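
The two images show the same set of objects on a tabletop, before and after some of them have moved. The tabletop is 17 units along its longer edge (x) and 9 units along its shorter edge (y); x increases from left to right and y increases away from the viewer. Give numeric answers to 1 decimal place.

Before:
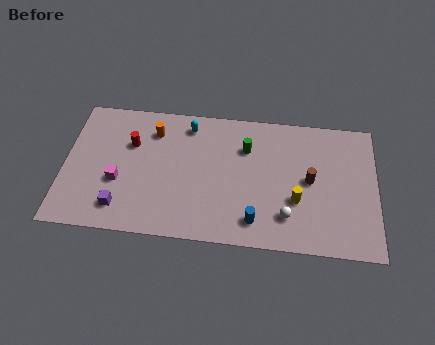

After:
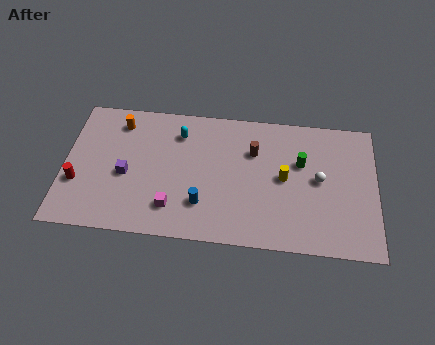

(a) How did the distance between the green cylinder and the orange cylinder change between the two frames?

+5.0

Before: roughly 5.1 units apart; after: 10.1. That's 5.0 units further apart.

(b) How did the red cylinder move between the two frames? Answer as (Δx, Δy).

(-2.8, -2.9)

From the two frames, the red cylinder sits at roughly (3.6, 6.0) before and (0.8, 3.1) after.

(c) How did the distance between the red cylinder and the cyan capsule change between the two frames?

+3.2

The distance was about 3.5 in the first image and 6.7 in the second, so they moved 3.2 units further apart.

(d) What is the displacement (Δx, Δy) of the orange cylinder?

(-1.9, 0.4)

The orange cylinder started near (4.8, 7.0) and ended near (2.9, 7.4).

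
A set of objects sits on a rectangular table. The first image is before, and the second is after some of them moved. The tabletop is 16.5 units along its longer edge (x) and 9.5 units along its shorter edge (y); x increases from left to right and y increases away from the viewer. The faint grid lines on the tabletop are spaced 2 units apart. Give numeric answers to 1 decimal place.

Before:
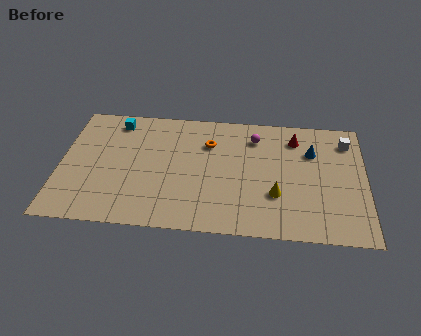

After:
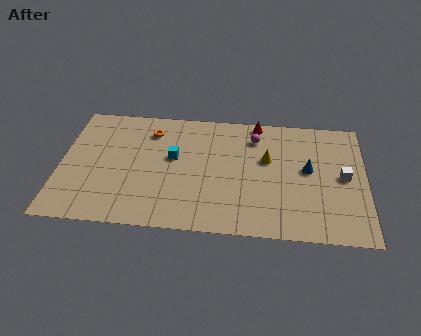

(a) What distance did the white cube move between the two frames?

2.8

From (15.5, 7.6) to (15.3, 4.8), the white cube covered √(0.2² + 2.8²) ≈ 2.8 units.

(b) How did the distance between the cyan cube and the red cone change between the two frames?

-4.3

Before: roughly 9.8 units apart; after: 5.5. That's 4.3 units closer together.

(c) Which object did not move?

the magenta sphere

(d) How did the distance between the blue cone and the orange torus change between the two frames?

+3.3

Before: roughly 5.6 units apart; after: 8.9. That's 3.3 units further apart.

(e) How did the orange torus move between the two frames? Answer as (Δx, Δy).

(-3.2, 0.7)

The orange torus was at about (8.0, 6.8) and moved to about (4.8, 7.5).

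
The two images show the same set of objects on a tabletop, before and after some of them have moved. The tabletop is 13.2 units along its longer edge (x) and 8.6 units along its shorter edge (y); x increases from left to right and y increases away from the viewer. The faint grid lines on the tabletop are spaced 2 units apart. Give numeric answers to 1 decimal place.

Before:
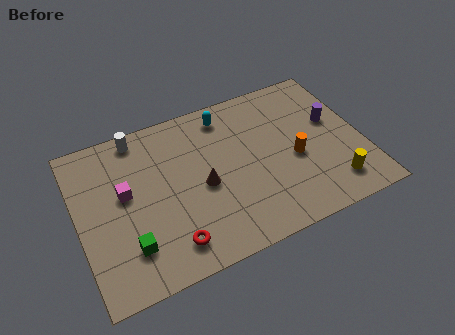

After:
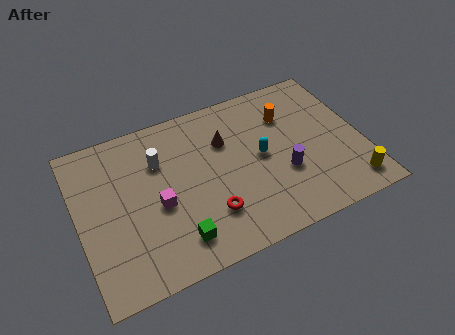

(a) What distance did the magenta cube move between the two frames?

1.8

The magenta cube moved from about (2.2, 4.9) to (3.6, 3.7), a distance of √(1.4² + 1.2²) ≈ 1.8.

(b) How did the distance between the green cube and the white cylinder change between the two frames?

-1.3

They were about 5.7 units apart before and 4.4 after — 1.3 units closer together.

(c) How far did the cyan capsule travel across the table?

3.2

From (7.2, 7.3) to (8.5, 4.4), the cyan capsule covered √(1.3² + 2.9²) ≈ 3.2 units.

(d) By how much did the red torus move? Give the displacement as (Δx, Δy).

(1.9, 0.8)

From the two frames, the red torus sits at roughly (3.9, 1.5) before and (5.8, 2.3) after.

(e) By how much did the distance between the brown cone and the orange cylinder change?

-1.3

Before: roughly 4.3 units apart; after: 3.0. That's 1.3 units closer together.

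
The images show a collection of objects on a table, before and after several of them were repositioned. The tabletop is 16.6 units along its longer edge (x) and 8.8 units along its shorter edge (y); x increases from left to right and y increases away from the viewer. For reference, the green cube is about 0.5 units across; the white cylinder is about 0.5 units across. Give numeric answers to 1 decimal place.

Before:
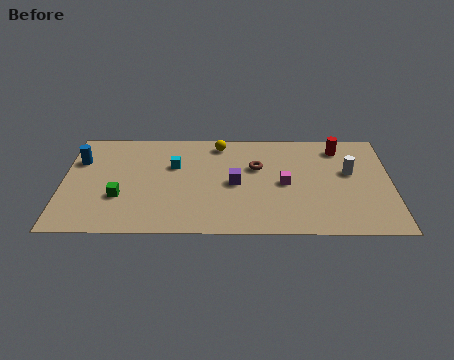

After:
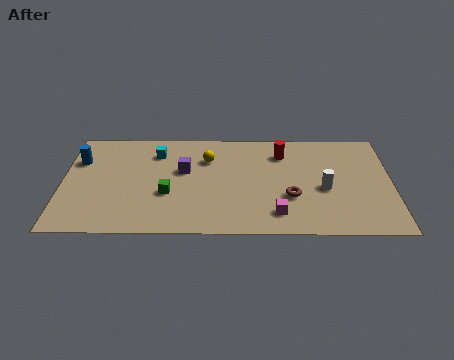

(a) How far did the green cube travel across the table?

2.4

From (2.9, 3.0) to (5.3, 3.3), the green cube covered √(2.4² + 0.3²) ≈ 2.4 units.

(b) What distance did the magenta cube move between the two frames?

2.5

From (11.2, 4.2) to (10.8, 1.7), the magenta cube covered √(0.4² + 2.5²) ≈ 2.5 units.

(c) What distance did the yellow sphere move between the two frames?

1.4

The yellow sphere moved from about (7.9, 7.6) to (7.3, 6.3), a distance of √(0.6² + 1.3²) ≈ 1.4.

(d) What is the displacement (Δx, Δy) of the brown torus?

(1.7, -2.5)

From the two frames, the brown torus sits at roughly (9.8, 5.6) before and (11.5, 3.1) after.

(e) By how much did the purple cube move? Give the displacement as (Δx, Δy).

(-2.6, 1.1)

The purple cube started near (8.7, 4.2) and ended near (6.1, 5.3).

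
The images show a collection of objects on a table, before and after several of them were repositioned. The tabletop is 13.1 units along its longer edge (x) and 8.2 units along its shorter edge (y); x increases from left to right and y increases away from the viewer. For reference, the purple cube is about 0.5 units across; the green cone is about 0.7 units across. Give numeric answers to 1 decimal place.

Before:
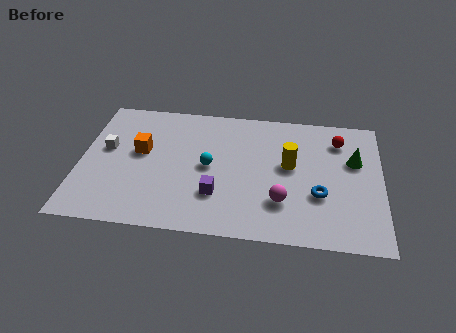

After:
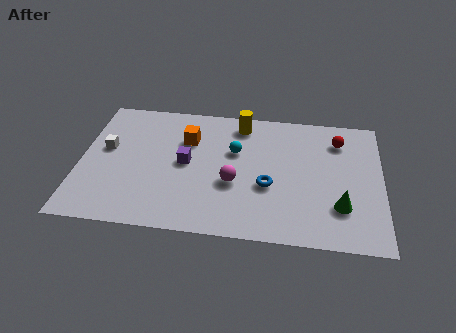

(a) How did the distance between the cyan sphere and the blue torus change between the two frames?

-2.4

They were about 4.9 units apart before and 2.5 after — 2.4 units closer together.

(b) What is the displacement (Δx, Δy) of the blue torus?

(-2.2, 0.3)

The blue torus started near (10.4, 2.9) and ended near (8.2, 3.2).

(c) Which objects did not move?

the red sphere and the white cube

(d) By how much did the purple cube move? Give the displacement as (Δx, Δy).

(-1.4, 1.8)

The purple cube was at about (6.0, 2.4) and moved to about (4.6, 4.2).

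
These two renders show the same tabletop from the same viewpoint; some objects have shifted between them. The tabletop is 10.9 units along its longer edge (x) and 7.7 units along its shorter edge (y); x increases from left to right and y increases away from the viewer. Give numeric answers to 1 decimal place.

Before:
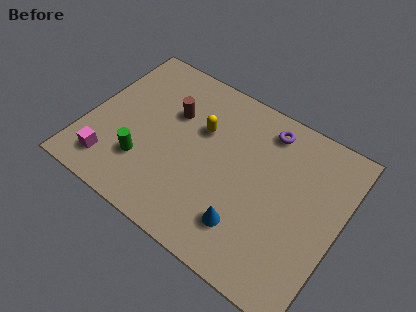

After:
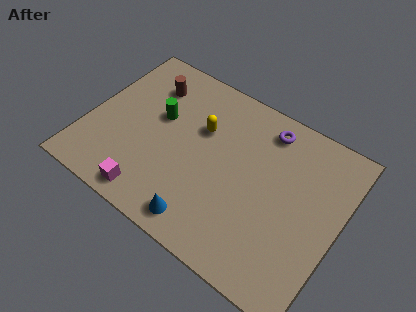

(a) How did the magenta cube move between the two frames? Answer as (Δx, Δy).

(1.9, -0.5)

From the two frames, the magenta cube sits at roughly (1.4, 1.4) before and (3.3, 0.9) after.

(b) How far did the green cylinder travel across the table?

2.4

The green cylinder was near (2.7, 2.2) before and (2.9, 4.6) after, so it travelled √(0.2² + 2.4²) ≈ 2.4 units.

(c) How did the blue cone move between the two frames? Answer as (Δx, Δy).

(-1.7, -0.8)

The blue cone was at about (7.3, 1.8) and moved to about (5.6, 1.0).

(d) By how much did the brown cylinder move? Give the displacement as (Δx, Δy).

(-1.2, 0.8)

The brown cylinder was at about (3.4, 5.1) and moved to about (2.2, 5.9).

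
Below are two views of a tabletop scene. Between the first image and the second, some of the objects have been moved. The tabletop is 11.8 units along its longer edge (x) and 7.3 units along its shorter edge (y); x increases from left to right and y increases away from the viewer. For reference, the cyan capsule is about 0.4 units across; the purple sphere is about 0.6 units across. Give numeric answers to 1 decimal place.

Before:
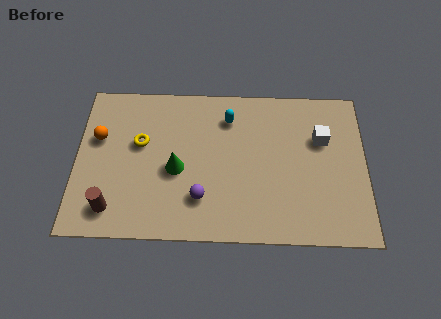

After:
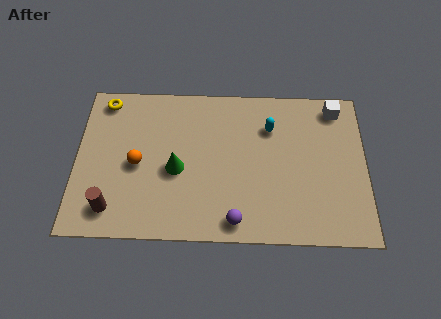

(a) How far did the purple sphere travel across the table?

1.7

From (5.1, 1.9) to (6.5, 0.9), the purple sphere covered √(1.4² + 1.0²) ≈ 1.7 units.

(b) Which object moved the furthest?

the yellow torus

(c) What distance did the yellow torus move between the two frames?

2.5

The yellow torus moved from about (2.6, 4.4) to (1.1, 6.4), a distance of √(1.5² + 2.0²) ≈ 2.5.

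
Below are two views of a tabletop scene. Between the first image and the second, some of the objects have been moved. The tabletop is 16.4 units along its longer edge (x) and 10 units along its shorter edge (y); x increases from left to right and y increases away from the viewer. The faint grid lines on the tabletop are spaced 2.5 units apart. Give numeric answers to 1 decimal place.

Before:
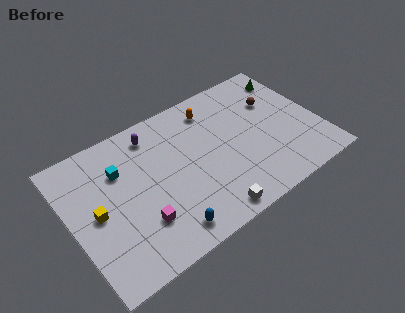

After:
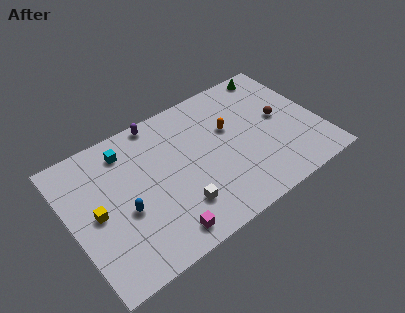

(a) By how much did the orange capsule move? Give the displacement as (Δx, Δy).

(0.8, -2.0)

The orange capsule was at about (9.9, 8.2) and moved to about (10.7, 6.2).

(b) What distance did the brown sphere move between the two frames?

1.4

The brown sphere moved from about (13.9, 6.7) to (14.0, 5.3), a distance of √(0.1² + 1.4²) ≈ 1.4.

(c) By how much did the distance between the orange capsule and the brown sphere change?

-0.9

Before: roughly 4.3 units apart; after: 3.4. That's 0.9 units closer together.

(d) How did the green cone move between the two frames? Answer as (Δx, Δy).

(-0.9, 0.9)

The green cone started near (15.3, 8.1) and ended near (14.4, 9.0).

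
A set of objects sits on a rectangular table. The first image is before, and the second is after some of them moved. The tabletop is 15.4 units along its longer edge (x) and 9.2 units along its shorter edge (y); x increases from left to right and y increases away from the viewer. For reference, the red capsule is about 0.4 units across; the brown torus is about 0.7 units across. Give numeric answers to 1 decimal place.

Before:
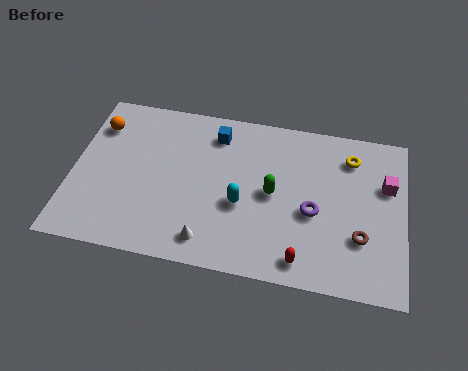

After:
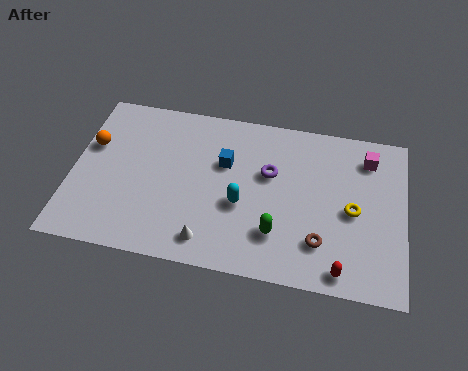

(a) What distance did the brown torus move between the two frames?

1.9

The brown torus moved from about (13.4, 2.9) to (11.6, 2.3), a distance of √(1.8² + 0.6²) ≈ 1.9.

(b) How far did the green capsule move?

2.2

From (9.3, 4.6) to (9.6, 2.4), the green capsule covered √(0.3² + 2.2²) ≈ 2.2 units.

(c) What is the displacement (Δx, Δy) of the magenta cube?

(-0.9, 1.4)

The magenta cube started near (14.5, 6.0) and ended near (13.6, 7.4).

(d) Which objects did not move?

the white cone and the cyan capsule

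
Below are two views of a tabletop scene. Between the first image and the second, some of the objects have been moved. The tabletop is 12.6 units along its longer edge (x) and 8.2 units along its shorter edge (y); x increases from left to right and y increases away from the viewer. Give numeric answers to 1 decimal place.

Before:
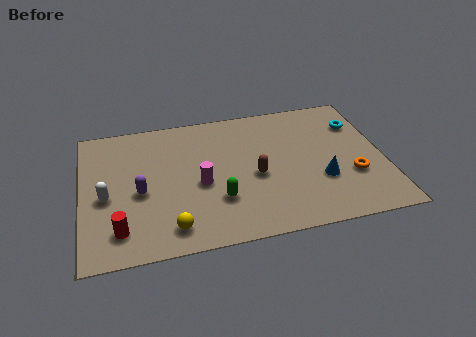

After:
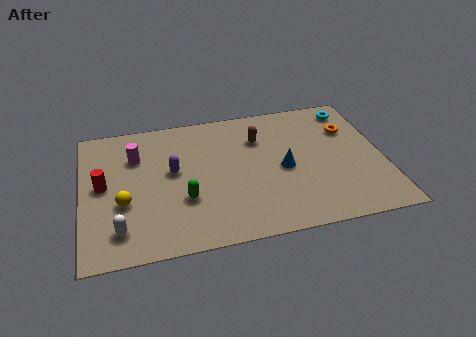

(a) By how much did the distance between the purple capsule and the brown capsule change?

-0.9

They were about 4.8 units apart before and 3.9 after — 0.9 units closer together.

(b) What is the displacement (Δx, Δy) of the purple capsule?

(1.4, 1.0)

The purple capsule was at about (2.4, 3.6) and moved to about (3.8, 4.6).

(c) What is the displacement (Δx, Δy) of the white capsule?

(0.5, -2.0)

The white capsule was at about (1.0, 3.6) and moved to about (1.5, 1.6).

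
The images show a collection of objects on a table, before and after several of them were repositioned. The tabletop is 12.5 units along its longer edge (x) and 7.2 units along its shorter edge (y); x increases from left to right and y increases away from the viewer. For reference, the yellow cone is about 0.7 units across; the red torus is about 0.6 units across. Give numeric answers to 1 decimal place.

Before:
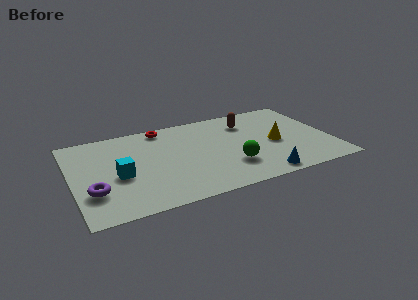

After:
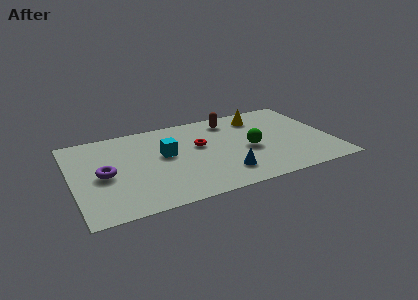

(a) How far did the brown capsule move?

0.9

The brown capsule was near (8.7, 5.5) before and (7.9, 6.0) after, so it travelled √(0.8² + 0.5²) ≈ 0.9 units.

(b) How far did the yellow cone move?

2.5

From (9.8, 3.3) to (9.3, 5.8), the yellow cone covered √(0.5² + 2.5²) ≈ 2.5 units.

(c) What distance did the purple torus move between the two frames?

1.3

The purple torus moved from about (0.9, 2.2) to (1.5, 3.4), a distance of √(0.6² + 1.2²) ≈ 1.3.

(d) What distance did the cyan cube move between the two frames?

2.5

From (2.2, 3.1) to (4.5, 4.1), the cyan cube covered √(2.3² + 1.0²) ≈ 2.5 units.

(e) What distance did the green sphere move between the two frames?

1.5

From (7.5, 2.1) to (8.5, 3.2), the green sphere covered √(1.0² + 1.1²) ≈ 1.5 units.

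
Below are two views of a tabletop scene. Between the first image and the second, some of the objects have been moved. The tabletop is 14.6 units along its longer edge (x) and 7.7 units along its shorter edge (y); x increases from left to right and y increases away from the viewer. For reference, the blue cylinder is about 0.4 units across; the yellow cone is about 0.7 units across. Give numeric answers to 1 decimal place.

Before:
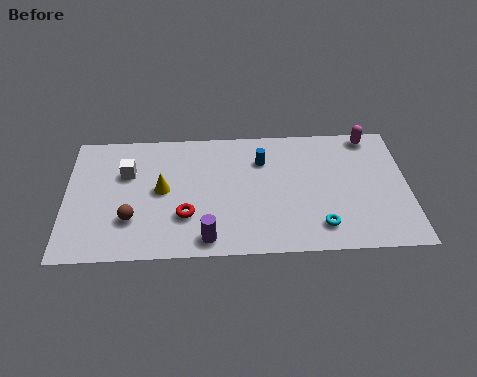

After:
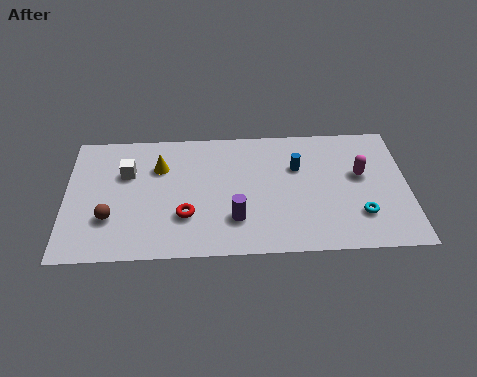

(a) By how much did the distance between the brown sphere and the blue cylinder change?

+1.9

They were about 6.5 units apart before and 8.4 after — 1.9 units further apart.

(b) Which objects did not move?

the white cube and the red torus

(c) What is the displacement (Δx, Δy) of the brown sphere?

(-0.9, 0.1)

The brown sphere was at about (2.8, 2.3) and moved to about (1.9, 2.4).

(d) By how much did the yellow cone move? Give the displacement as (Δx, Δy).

(-0.1, 1.4)

The yellow cone started near (4.1, 4.0) and ended near (4.0, 5.4).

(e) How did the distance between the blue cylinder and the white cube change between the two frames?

+1.5

They were about 5.8 units apart before and 7.3 after — 1.5 units further apart.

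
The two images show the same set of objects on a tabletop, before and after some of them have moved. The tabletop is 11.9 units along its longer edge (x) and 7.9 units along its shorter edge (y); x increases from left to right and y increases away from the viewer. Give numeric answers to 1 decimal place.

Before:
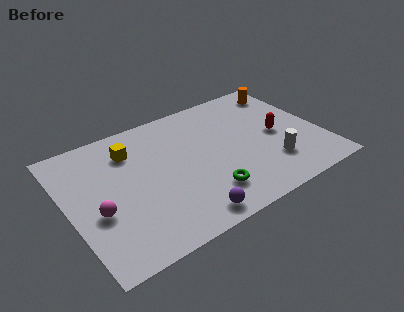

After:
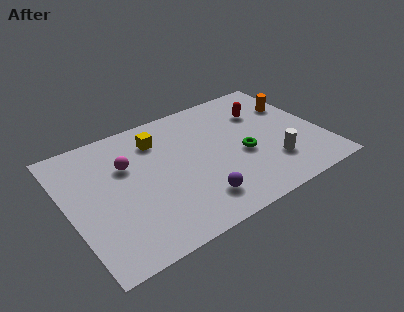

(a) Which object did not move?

the white cylinder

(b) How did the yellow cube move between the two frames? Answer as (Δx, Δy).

(1.3, 0.1)

The yellow cube was at about (3.2, 6.0) and moved to about (4.5, 6.1).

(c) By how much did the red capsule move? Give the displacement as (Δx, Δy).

(-0.4, 1.8)

From the two frames, the red capsule sits at roughly (9.9, 3.8) before and (9.5, 5.6) after.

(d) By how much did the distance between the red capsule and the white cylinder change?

+1.7

The distance was about 1.8 in the first image and 3.5 in the second, so they moved 1.7 units further apart.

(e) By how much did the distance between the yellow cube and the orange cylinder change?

-1.2

Before: roughly 7.7 units apart; after: 6.5. That's 1.2 units closer together.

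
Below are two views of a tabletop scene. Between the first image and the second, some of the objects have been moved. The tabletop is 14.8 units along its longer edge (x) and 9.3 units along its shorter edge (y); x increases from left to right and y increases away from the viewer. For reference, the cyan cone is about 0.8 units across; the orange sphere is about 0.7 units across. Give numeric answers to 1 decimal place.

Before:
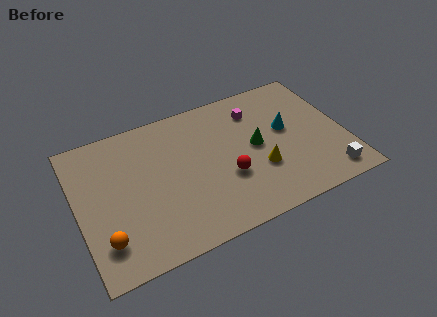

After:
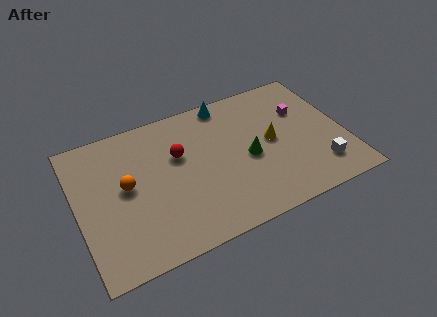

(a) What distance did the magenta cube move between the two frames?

2.7

The magenta cube moved from about (10.2, 7.2) to (12.7, 6.2), a distance of √(2.5² + 1.0²) ≈ 2.7.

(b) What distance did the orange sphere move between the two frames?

3.3

The orange sphere was near (1.2, 2.1) before and (2.7, 5.0) after, so it travelled √(1.5² + 2.9²) ≈ 3.3 units.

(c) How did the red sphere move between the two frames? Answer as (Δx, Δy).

(-2.4, 2.5)

From the two frames, the red sphere sits at roughly (8.1, 3.4) before and (5.7, 5.9) after.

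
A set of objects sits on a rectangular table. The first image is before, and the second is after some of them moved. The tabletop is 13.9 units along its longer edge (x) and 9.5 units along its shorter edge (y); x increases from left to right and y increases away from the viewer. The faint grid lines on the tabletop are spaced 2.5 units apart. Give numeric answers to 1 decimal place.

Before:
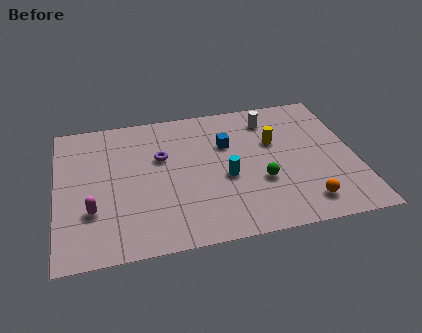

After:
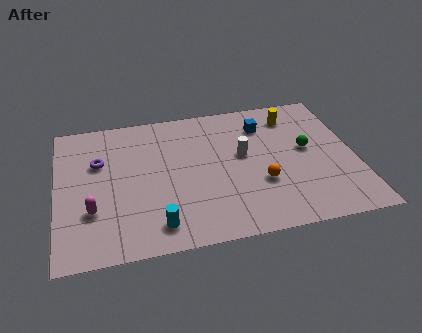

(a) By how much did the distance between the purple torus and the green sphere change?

+4.6

Before: roughly 5.2 units apart; after: 9.8. That's 4.6 units further apart.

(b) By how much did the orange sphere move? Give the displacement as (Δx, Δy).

(-1.9, 1.7)

From the two frames, the orange sphere sits at roughly (11.3, 1.6) before and (9.4, 3.3) after.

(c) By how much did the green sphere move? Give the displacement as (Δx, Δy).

(2.3, 1.8)

The green sphere was at about (9.4, 3.4) and moved to about (11.7, 5.2).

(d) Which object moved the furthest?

the cyan cylinder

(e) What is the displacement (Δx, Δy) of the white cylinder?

(-1.4, -2.3)

The white cylinder was at about (10.1, 7.7) and moved to about (8.7, 5.4).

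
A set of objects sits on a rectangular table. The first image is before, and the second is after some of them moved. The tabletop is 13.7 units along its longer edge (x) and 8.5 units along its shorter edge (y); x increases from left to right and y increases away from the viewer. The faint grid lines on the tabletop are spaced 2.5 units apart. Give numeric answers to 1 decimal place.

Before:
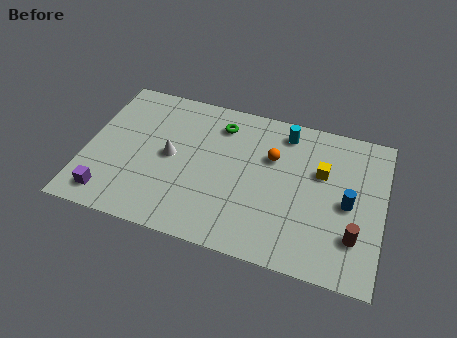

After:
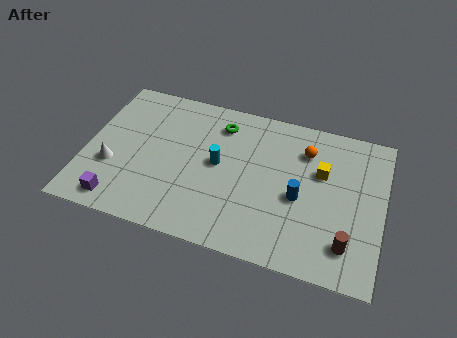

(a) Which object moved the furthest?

the cyan cylinder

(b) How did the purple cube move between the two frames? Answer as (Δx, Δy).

(0.5, -0.2)

The purple cube was at about (1.3, 1.3) and moved to about (1.8, 1.1).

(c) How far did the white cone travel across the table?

2.9

From (3.9, 4.3) to (1.3, 3.0), the white cone covered √(2.6² + 1.3²) ≈ 2.9 units.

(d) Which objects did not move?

the green torus and the yellow cube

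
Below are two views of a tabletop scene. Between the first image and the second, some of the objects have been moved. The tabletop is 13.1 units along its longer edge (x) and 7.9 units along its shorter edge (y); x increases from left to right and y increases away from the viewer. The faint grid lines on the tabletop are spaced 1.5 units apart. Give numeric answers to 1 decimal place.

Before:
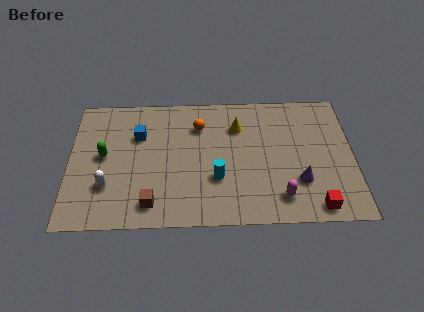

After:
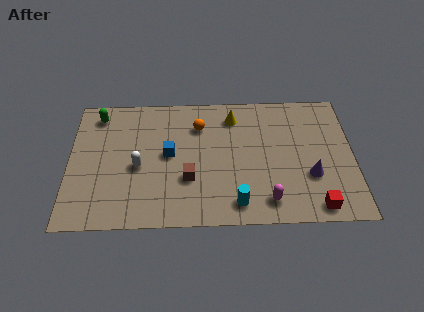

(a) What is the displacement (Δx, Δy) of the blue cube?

(1.4, -1.2)

The blue cube started near (3.2, 5.4) and ended near (4.6, 4.2).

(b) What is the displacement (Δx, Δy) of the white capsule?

(1.4, 1.1)

From the two frames, the white capsule sits at roughly (1.8, 2.4) before and (3.2, 3.5) after.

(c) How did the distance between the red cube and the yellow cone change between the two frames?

+0.6

Before: roughly 6.0 units apart; after: 6.6. That's 0.6 units further apart.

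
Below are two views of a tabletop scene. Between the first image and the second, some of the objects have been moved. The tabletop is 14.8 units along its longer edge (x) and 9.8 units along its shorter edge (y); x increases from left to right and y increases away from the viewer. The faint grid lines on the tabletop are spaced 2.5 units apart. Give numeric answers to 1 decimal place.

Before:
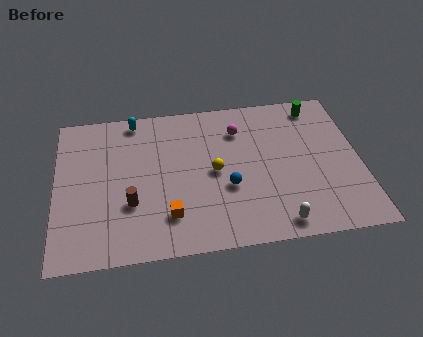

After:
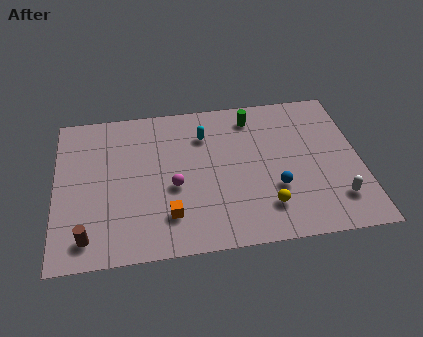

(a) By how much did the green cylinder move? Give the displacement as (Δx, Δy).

(-3.2, -0.3)

The green cylinder started near (12.9, 8.5) and ended near (9.7, 8.2).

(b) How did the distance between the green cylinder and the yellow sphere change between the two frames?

-0.4

Before: roughly 6.4 units apart; after: 6.0. That's 0.4 units closer together.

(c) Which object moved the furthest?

the magenta sphere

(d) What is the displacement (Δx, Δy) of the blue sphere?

(2.3, -0.4)

The blue sphere was at about (8.3, 3.7) and moved to about (10.6, 3.3).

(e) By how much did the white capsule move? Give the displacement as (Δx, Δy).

(2.9, 1.1)

From the two frames, the white capsule sits at roughly (10.6, 1.1) before and (13.5, 2.2) after.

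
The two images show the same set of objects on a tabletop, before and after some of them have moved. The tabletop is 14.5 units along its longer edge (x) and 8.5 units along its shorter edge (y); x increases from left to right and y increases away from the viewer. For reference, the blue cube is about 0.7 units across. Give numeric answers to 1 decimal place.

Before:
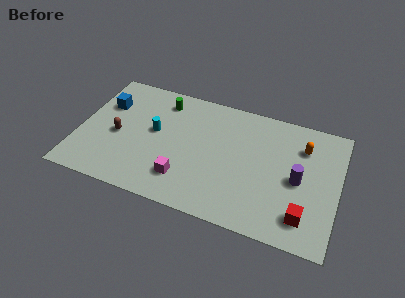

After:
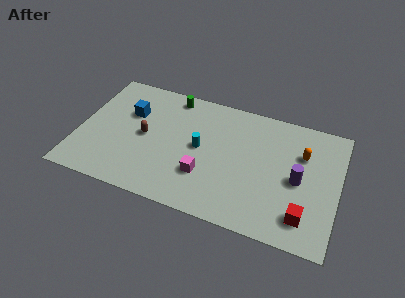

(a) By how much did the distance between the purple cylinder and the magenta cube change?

-1.2

They were about 6.5 units apart before and 5.3 after — 1.2 units closer together.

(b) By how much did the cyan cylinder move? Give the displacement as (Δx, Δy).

(2.6, -0.3)

The cyan cylinder was at about (4.2, 4.7) and moved to about (6.8, 4.4).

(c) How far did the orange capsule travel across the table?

0.5

The orange capsule moved from about (12.4, 6.3) to (12.4, 5.8), a distance of √(0.0² + 0.5²) ≈ 0.5.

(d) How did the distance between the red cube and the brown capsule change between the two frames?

-1.4

Before: roughly 10.8 units apart; after: 9.4. That's 1.4 units closer together.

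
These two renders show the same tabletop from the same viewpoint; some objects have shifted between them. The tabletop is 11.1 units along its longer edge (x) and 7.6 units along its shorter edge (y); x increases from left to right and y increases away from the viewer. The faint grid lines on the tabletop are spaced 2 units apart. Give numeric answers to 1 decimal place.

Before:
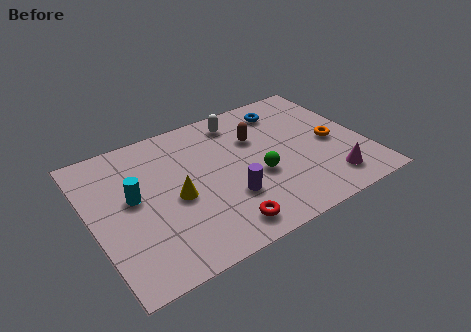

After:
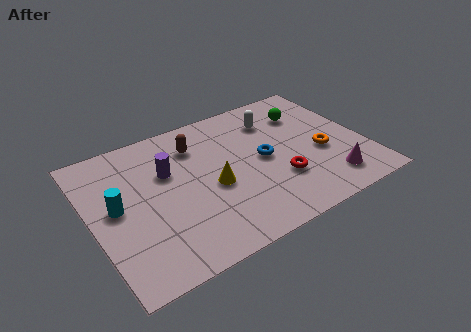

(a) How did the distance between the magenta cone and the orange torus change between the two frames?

-0.5

Before: roughly 2.2 units apart; after: 1.7. That's 0.5 units closer together.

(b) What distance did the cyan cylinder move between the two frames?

0.7

The cyan cylinder was near (1.7, 4.2) before and (1.0, 4.0) after, so it travelled √(0.7² + 0.2²) ≈ 0.7 units.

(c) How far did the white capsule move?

1.5

The white capsule moved from about (6.4, 6.4) to (7.8, 5.8), a distance of √(1.4² + 0.6²) ≈ 1.5.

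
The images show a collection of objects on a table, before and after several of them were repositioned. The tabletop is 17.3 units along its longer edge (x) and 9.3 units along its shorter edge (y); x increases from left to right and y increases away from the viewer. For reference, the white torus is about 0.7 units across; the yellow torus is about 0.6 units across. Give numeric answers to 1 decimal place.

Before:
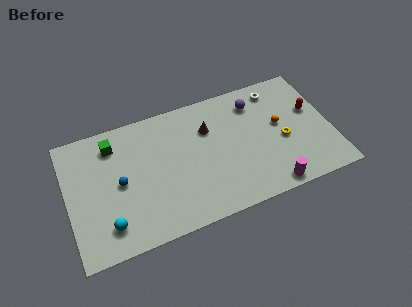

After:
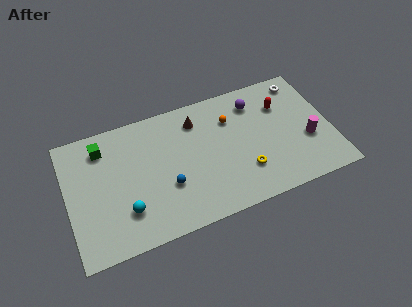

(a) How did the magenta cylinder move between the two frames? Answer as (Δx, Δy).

(2.8, 2.6)

From the two frames, the magenta cylinder sits at roughly (12.9, 0.9) before and (15.7, 3.5) after.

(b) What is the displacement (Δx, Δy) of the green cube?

(-0.7, 0.0)

The green cube started near (3.2, 7.5) and ended near (2.5, 7.5).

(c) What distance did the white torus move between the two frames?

1.7

The white torus was near (14.1, 7.9) before and (15.8, 8.0) after, so it travelled √(1.7² + 0.1²) ≈ 1.7 units.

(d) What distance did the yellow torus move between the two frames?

3.0

The yellow torus moved from about (14.1, 4.0) to (11.4, 2.6), a distance of √(2.7² + 1.4²) ≈ 3.0.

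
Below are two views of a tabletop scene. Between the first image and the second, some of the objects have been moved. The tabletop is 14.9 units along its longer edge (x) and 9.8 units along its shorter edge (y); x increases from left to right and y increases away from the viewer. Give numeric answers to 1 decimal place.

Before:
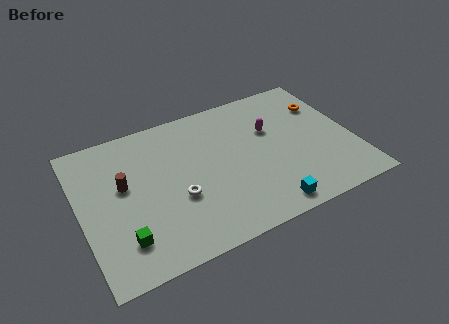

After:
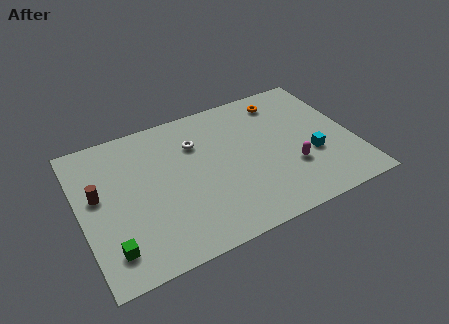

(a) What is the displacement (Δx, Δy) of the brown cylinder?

(-1.4, -0.1)

From the two frames, the brown cylinder sits at roughly (2.4, 5.7) before and (1.0, 5.6) after.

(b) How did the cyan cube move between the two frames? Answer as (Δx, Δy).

(2.9, 2.5)

The cyan cube started near (9.6, 1.1) and ended near (12.5, 3.6).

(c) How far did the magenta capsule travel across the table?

3.2

The magenta capsule moved from about (10.6, 6.3) to (11.3, 3.2), a distance of √(0.7² + 3.1²) ≈ 3.2.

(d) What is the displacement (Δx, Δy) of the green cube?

(-0.7, -0.3)

The green cube was at about (2.0, 2.2) and moved to about (1.3, 1.9).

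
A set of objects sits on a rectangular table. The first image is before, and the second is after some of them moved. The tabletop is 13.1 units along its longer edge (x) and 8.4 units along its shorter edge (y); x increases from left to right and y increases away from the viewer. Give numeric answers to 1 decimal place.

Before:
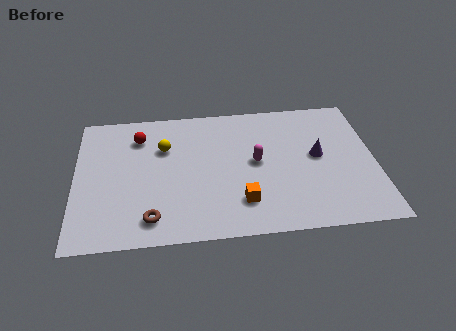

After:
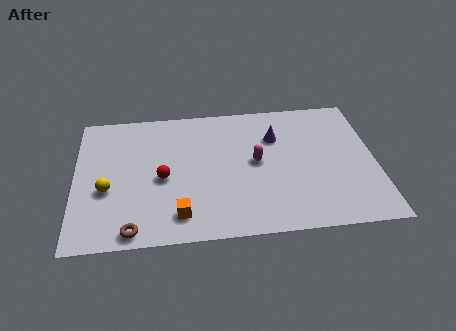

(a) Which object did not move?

the magenta capsule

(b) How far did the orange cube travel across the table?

2.7

The orange cube was near (7.2, 2.0) before and (4.5, 1.5) after, so it travelled √(2.7² + 0.5²) ≈ 2.7 units.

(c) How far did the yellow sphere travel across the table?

3.5

The yellow sphere was near (3.9, 5.7) before and (1.4, 3.3) after, so it travelled √(2.5² + 2.4²) ≈ 3.5 units.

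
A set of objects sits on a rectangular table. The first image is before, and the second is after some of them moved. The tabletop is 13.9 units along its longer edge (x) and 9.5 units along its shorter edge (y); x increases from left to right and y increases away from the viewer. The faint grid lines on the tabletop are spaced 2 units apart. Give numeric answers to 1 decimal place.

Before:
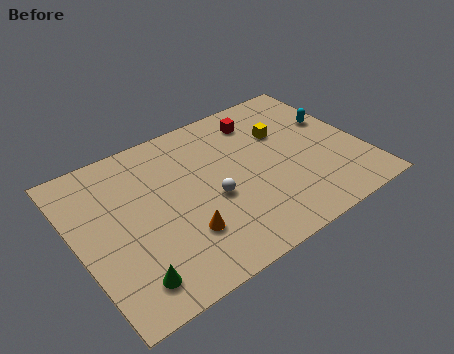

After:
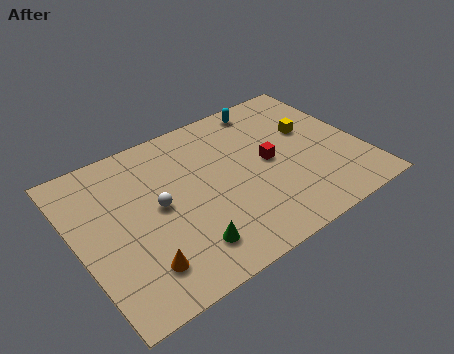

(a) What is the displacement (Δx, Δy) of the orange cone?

(-2.2, -0.7)

From the two frames, the orange cone sits at roughly (4.7, 2.7) before and (2.5, 2.0) after.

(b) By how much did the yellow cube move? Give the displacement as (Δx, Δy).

(1.3, -0.5)

The yellow cube was at about (10.4, 6.3) and moved to about (11.7, 5.8).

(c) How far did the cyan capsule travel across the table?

3.8

The cyan capsule moved from about (12.9, 5.9) to (10.0, 8.4), a distance of √(2.9² + 2.5²) ≈ 3.8.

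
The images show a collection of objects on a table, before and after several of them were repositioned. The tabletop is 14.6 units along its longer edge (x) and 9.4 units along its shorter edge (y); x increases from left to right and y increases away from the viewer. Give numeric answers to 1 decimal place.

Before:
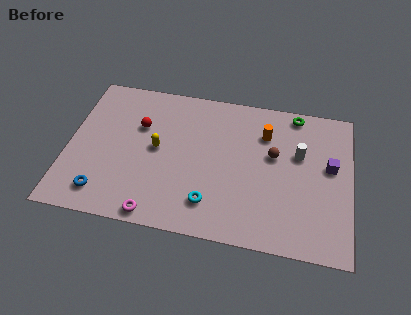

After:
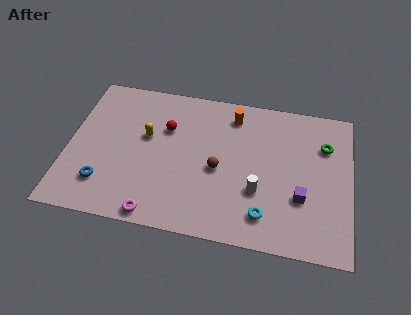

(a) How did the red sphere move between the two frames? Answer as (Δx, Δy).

(1.4, 0.1)

The red sphere started near (3.6, 6.2) and ended near (5.0, 6.3).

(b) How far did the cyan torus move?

2.8

The cyan torus was near (7.5, 2.0) before and (10.3, 1.8) after, so it travelled √(2.8² + 0.2²) ≈ 2.8 units.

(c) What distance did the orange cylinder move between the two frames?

1.9

From (10.1, 6.9) to (8.4, 7.8), the orange cylinder covered √(1.7² + 0.9²) ≈ 1.9 units.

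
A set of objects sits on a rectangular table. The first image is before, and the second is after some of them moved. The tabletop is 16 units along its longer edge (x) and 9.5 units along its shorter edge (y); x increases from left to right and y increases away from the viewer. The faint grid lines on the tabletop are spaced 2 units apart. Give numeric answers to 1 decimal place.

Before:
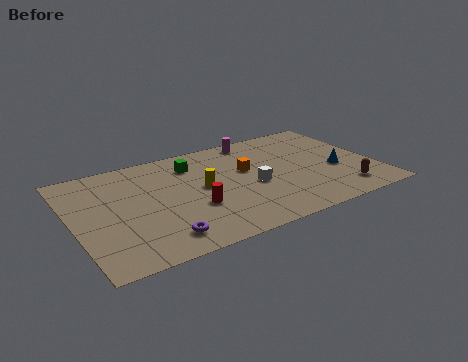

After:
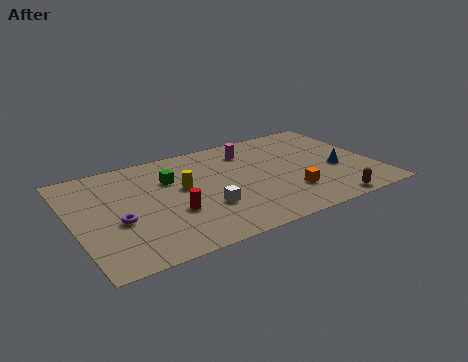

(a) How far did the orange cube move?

3.6

From (9.3, 5.7) to (11.1, 2.6), the orange cube covered √(1.8² + 3.1²) ≈ 3.6 units.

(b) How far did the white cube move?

2.9

The white cube was near (9.4, 4.1) before and (6.7, 3.1) after, so it travelled √(2.7² + 1.0²) ≈ 2.9 units.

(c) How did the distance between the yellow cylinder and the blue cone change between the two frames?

+1.1

Before: roughly 7.2 units apart; after: 8.3. That's 1.1 units further apart.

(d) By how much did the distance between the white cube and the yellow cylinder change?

-0.3

Before: roughly 2.8 units apart; after: 2.5. That's 0.3 units closer together.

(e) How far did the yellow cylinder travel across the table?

1.1

From (6.8, 5.0) to (5.8, 5.4), the yellow cylinder covered √(1.0² + 0.4²) ≈ 1.1 units.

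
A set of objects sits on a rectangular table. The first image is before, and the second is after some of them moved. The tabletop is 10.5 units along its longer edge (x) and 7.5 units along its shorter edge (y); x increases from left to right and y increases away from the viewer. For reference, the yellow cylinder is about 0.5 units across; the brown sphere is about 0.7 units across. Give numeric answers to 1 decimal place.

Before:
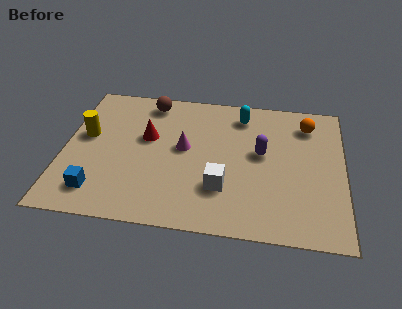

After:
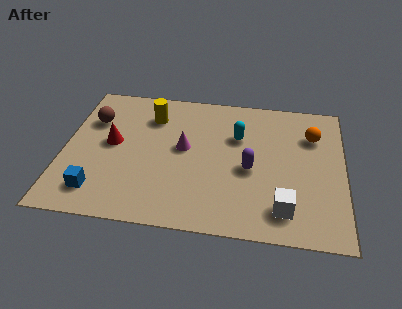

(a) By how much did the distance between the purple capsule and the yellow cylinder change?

-2.1

They were about 6.6 units apart before and 4.5 after — 2.1 units closer together.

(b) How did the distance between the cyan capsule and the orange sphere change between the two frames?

+0.3

The distance was about 2.5 in the first image and 2.8 in the second, so they moved 0.3 units further apart.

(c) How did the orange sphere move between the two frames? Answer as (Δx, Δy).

(0.2, -0.6)

The orange sphere was at about (9.1, 6.0) and moved to about (9.3, 5.4).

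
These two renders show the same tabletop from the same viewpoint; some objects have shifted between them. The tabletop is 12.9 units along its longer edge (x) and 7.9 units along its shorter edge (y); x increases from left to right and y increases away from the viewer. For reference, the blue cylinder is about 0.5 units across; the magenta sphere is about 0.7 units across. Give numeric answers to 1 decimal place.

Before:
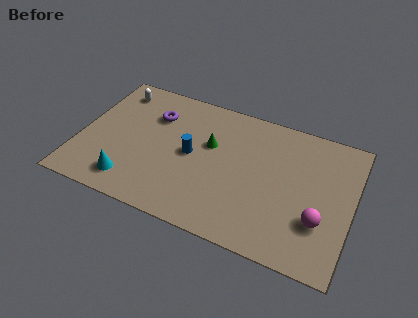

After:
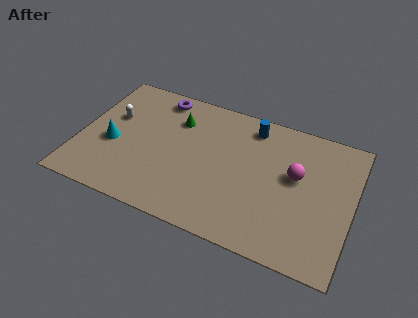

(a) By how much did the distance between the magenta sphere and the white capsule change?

-2.2

The distance was about 11.0 in the first image and 8.8 in the second, so they moved 2.2 units closer together.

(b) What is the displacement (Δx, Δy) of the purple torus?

(0.1, 1.2)

From the two frames, the purple torus sits at roughly (3.3, 5.7) before and (3.4, 6.9) after.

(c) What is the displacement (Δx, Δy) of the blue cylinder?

(2.6, 2.7)

From the two frames, the blue cylinder sits at roughly (5.3, 4.0) before and (7.9, 6.7) after.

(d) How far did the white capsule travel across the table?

1.7

The white capsule moved from about (1.3, 6.6) to (1.4, 4.9), a distance of √(0.1² + 1.7²) ≈ 1.7.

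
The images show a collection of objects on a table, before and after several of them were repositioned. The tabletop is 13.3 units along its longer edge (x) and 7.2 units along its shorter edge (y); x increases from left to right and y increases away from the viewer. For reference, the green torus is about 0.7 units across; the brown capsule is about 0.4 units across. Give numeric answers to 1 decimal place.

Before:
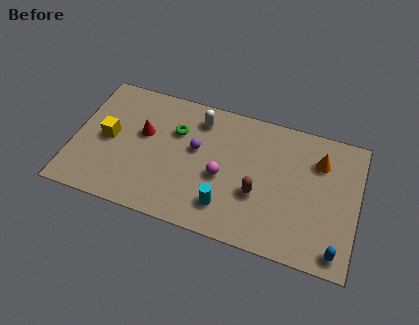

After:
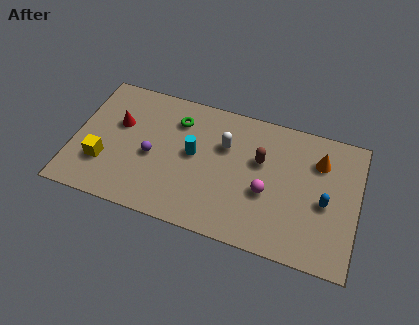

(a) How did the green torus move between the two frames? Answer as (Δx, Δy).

(0.0, 0.6)

The green torus started near (4.7, 4.9) and ended near (4.7, 5.5).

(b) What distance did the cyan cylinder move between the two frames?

2.9

From (7.3, 1.6) to (5.6, 3.9), the cyan cylinder covered √(1.7² + 2.3²) ≈ 2.9 units.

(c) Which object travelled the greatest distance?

the cyan cylinder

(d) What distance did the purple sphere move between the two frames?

2.2

The purple sphere moved from about (5.7, 4.2) to (3.7, 3.2), a distance of √(2.0² + 1.0²) ≈ 2.2.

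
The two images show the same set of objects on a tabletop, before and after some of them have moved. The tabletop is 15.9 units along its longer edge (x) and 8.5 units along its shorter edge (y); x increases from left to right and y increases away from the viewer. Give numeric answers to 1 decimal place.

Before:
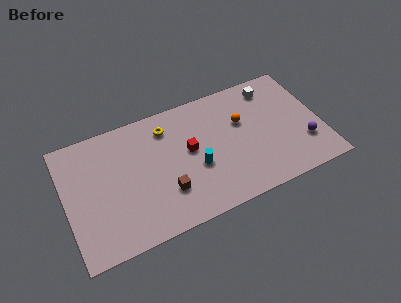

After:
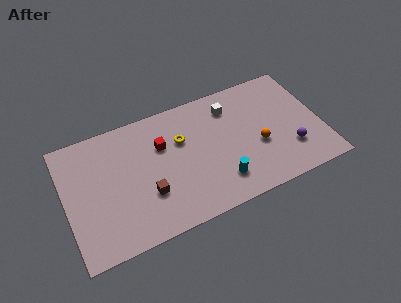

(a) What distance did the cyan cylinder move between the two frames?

2.0

The cyan cylinder was near (8.0, 3.4) before and (9.3, 1.9) after, so it travelled √(1.3² + 1.5²) ≈ 2.0 units.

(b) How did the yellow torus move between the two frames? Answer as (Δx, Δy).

(0.8, -1.2)

The yellow torus was at about (6.5, 6.8) and moved to about (7.3, 5.6).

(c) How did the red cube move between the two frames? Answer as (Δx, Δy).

(-1.6, 1.0)

The red cube started near (7.7, 4.7) and ended near (6.1, 5.7).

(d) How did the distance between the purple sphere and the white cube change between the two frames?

+0.6

They were about 4.8 units apart before and 5.4 after — 0.6 units further apart.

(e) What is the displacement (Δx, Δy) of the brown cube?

(-1.1, 0.3)

From the two frames, the brown cube sits at roughly (6.0, 2.5) before and (4.9, 2.8) after.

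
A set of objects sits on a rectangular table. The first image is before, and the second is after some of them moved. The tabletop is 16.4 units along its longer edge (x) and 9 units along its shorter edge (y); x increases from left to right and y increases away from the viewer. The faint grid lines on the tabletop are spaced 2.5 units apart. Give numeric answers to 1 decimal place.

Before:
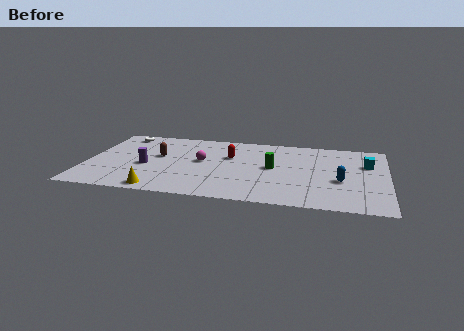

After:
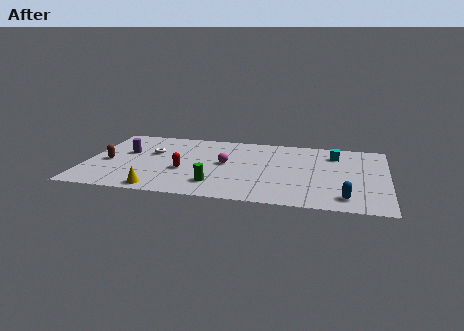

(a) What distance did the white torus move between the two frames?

2.8

From (1.7, 7.8) to (3.5, 5.6), the white torus covered √(1.8² + 2.2²) ≈ 2.8 units.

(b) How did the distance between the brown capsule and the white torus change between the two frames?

-0.6

The distance was about 3.4 in the first image and 2.8 in the second, so they moved 0.6 units closer together.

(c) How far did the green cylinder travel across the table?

4.0

The green cylinder was near (10.2, 4.7) before and (7.2, 2.0) after, so it travelled √(3.0² + 2.7²) ≈ 4.0 units.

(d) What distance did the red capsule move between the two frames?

3.3

The red capsule was near (7.8, 5.8) before and (5.4, 3.5) after, so it travelled √(2.4² + 2.3²) ≈ 3.3 units.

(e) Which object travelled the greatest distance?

the green cylinder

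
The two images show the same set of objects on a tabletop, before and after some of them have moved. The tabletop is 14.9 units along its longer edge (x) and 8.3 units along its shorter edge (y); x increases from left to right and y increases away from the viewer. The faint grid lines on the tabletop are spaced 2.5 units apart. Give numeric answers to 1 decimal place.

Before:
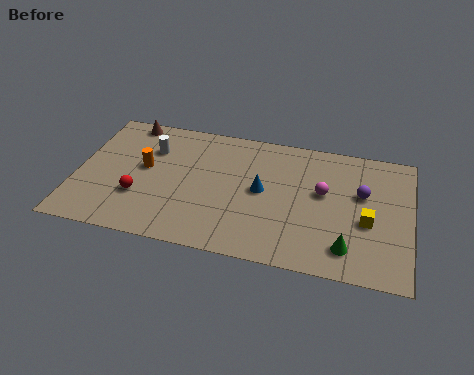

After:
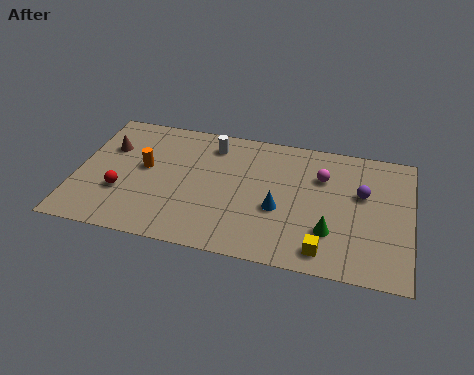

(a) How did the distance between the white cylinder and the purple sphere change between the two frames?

-2.5

They were about 9.5 units apart before and 7.0 after — 2.5 units closer together.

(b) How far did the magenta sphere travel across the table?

1.0

From (11.0, 4.8) to (10.9, 5.8), the magenta sphere covered √(0.1² + 1.0²) ≈ 1.0 units.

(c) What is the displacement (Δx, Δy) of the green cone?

(-0.8, 0.8)

From the two frames, the green cone sits at roughly (12.2, 1.6) before and (11.4, 2.4) after.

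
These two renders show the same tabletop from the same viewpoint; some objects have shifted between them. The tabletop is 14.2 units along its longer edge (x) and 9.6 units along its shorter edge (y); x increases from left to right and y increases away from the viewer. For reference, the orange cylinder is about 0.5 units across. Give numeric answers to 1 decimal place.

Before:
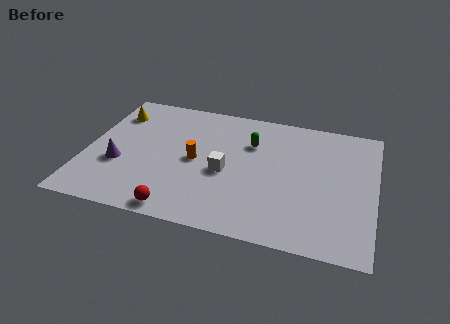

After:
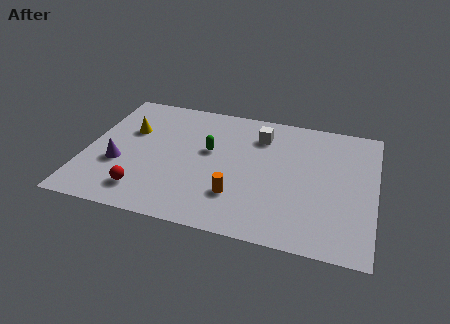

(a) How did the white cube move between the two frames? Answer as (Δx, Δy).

(1.5, 3.2)

The white cube started near (6.9, 4.2) and ended near (8.4, 7.4).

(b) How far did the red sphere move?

2.0

From (4.9, 0.9) to (3.1, 1.8), the red sphere covered √(1.8² + 0.9²) ≈ 2.0 units.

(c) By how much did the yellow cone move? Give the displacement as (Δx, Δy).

(0.9, -1.2)

The yellow cone was at about (1.1, 7.4) and moved to about (2.0, 6.2).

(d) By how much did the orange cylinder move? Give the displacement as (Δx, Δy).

(2.2, -2.1)

The orange cylinder was at about (5.4, 4.7) and moved to about (7.6, 2.6).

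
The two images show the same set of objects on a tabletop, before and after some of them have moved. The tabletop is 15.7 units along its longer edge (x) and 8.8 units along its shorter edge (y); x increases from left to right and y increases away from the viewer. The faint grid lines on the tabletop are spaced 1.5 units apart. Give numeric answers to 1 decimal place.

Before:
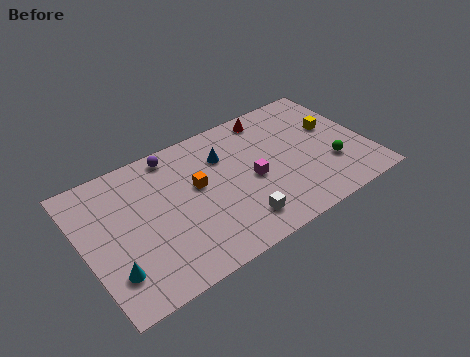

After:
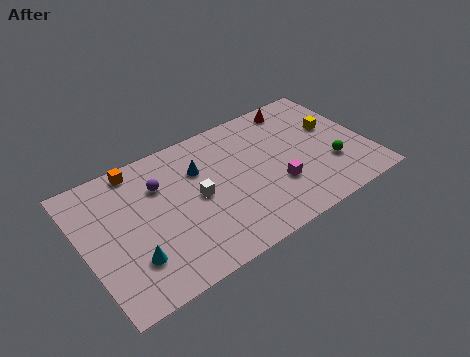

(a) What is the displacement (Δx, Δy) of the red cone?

(1.6, 0.0)

The red cone was at about (10.9, 7.7) and moved to about (12.5, 7.7).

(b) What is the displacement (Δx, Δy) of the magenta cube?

(1.2, -1.1)

The magenta cube started near (9.2, 4.0) and ended near (10.4, 2.9).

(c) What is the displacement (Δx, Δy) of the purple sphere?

(-1.0, -1.6)

The purple sphere was at about (5.4, 7.8) and moved to about (4.4, 6.2).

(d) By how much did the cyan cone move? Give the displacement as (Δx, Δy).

(1.1, 0.2)

The cyan cone was at about (1.2, 2.2) and moved to about (2.3, 2.4).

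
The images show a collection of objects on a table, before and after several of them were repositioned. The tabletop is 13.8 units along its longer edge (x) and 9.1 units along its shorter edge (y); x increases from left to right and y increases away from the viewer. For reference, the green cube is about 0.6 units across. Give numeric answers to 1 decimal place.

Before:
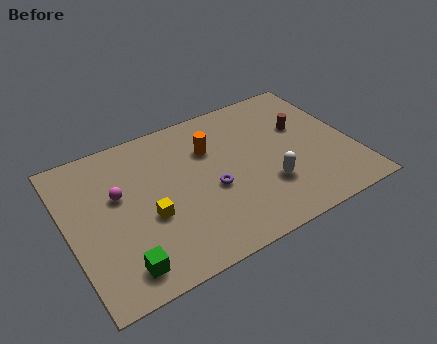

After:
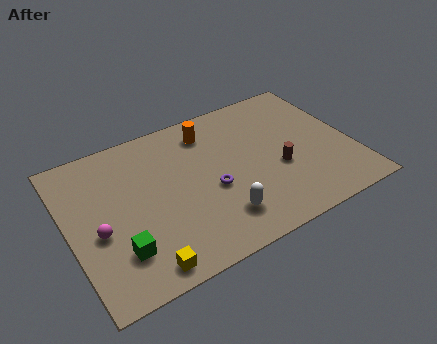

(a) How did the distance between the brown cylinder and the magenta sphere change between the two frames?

-0.3

They were about 9.1 units apart before and 8.8 after — 0.3 units closer together.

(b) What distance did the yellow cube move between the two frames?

2.7

The yellow cube was near (3.7, 3.6) before and (3.0, 1.0) after, so it travelled √(0.7² + 2.6²) ≈ 2.7 units.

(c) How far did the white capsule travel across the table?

2.6

The white capsule was near (9.4, 2.8) before and (6.9, 2.0) after, so it travelled √(2.5² + 0.8²) ≈ 2.6 units.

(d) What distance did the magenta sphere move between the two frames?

2.1

From (2.5, 5.5) to (1.3, 3.8), the magenta sphere covered √(1.2² + 1.7²) ≈ 2.1 units.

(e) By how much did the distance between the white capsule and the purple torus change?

-1.0

The distance was about 2.8 in the first image and 1.8 in the second, so they moved 1.0 units closer together.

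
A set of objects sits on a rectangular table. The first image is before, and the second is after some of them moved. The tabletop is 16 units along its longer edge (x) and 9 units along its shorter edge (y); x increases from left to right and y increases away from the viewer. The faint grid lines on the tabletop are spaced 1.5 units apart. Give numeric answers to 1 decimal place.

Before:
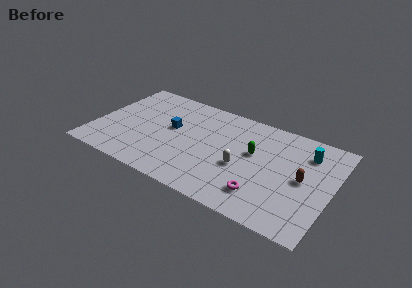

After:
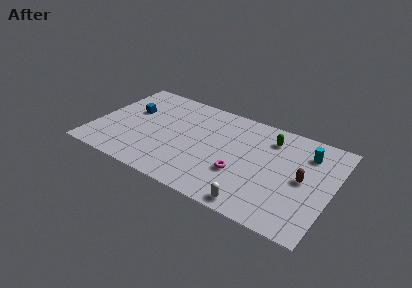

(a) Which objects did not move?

the cyan cylinder and the brown capsule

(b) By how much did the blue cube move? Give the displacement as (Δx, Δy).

(-2.9, 0.5)

The blue cube started near (5.1, 5.1) and ended near (2.2, 5.6).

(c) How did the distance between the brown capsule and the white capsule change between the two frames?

+0.4

Before: roughly 4.1 units apart; after: 4.5. That's 0.4 units further apart.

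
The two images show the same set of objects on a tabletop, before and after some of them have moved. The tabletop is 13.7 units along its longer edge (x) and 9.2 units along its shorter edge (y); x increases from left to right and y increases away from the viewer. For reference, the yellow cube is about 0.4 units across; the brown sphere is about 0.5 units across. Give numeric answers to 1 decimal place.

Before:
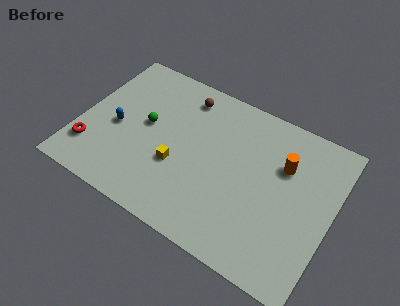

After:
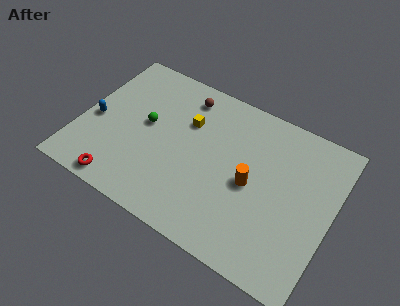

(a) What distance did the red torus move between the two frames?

2.3

The red torus moved from about (0.9, 2.2) to (2.8, 0.9), a distance of √(1.9² + 1.3²) ≈ 2.3.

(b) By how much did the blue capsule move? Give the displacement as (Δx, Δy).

(-1.2, -0.1)

The blue capsule started near (2.0, 4.1) and ended near (0.8, 4.0).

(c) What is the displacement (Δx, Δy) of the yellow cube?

(0.1, 2.8)

From the two frames, the yellow cube sits at roughly (5.5, 3.4) before and (5.6, 6.2) after.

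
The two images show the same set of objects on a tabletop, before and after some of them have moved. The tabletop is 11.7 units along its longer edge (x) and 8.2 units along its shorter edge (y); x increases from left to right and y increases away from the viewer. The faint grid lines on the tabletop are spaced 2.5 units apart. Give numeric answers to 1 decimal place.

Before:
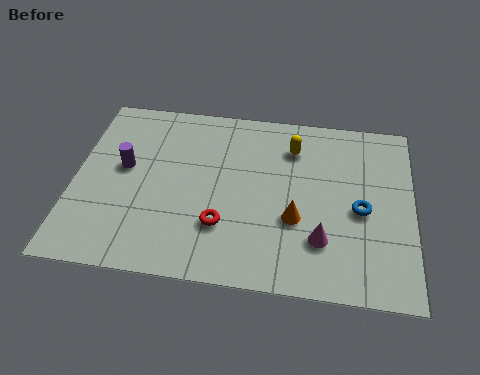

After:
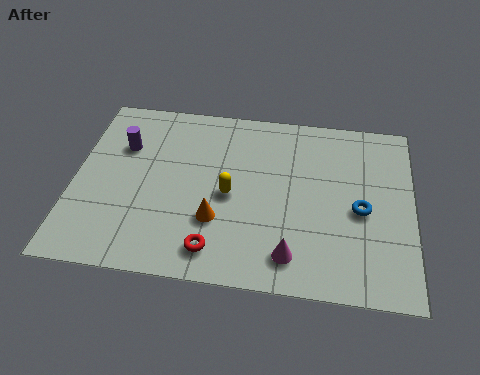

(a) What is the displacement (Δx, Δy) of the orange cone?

(-2.7, -0.4)

The orange cone started near (7.7, 3.0) and ended near (5.0, 2.6).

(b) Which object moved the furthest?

the yellow capsule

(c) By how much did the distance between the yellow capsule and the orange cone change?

-2.0

The distance was about 3.3 in the first image and 1.3 in the second, so they moved 2.0 units closer together.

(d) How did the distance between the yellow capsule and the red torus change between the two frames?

-2.0

They were about 4.5 units apart before and 2.5 after — 2.0 units closer together.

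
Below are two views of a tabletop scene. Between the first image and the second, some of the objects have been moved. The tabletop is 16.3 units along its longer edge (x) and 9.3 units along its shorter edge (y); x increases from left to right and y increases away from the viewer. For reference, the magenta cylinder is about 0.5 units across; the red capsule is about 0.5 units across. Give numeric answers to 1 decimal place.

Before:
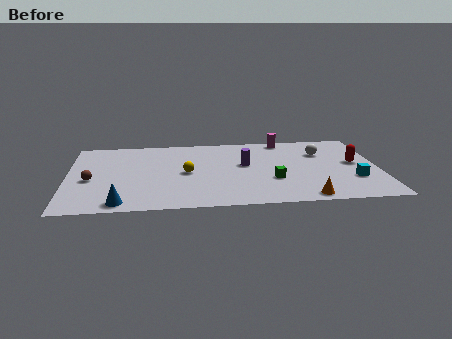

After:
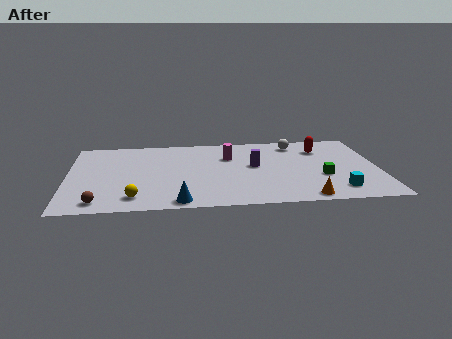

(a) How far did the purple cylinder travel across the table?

0.5

From (9.3, 5.3) to (9.8, 5.1), the purple cylinder covered √(0.5² + 0.2²) ≈ 0.5 units.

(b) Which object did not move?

the orange cone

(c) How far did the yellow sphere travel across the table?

4.0

From (6.2, 4.5) to (3.5, 1.6), the yellow sphere covered √(2.7² + 2.9²) ≈ 4.0 units.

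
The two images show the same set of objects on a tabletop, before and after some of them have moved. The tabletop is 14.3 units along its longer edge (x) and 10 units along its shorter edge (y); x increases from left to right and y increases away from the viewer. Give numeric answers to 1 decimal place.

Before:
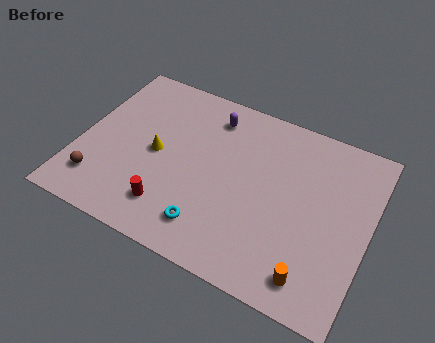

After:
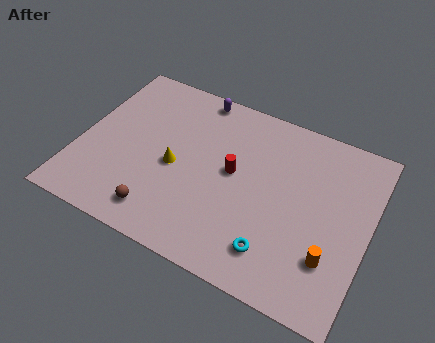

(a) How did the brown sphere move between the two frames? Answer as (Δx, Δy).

(3.2, -0.5)

The brown sphere started near (1.3, 2.1) and ended near (4.5, 1.6).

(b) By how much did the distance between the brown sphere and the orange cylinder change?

-2.4

They were about 10.7 units apart before and 8.3 after — 2.4 units closer together.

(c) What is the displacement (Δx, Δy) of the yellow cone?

(1.0, -0.4)

The yellow cone started near (3.8, 4.9) and ended near (4.8, 4.5).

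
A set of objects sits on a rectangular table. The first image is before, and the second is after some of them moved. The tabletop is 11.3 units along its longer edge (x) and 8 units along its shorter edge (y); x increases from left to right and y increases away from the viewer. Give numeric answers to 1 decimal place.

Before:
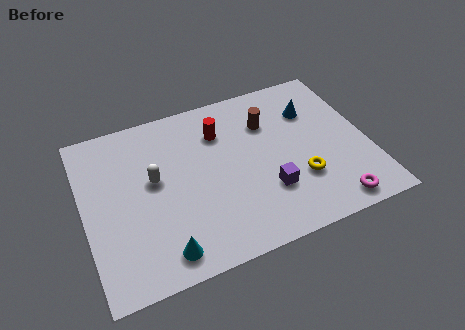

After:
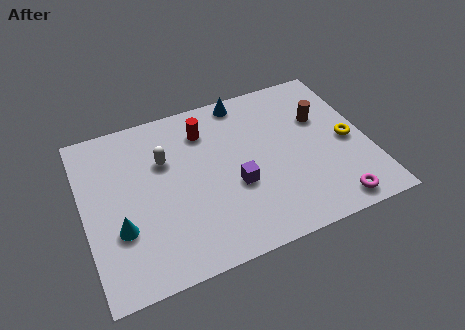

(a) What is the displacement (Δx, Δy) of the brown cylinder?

(2.1, -0.5)

The brown cylinder started near (7.5, 5.7) and ended near (9.6, 5.2).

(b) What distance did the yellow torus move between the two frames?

2.4

The yellow torus moved from about (8.4, 2.5) to (10.5, 3.7), a distance of √(2.1² + 1.2²) ≈ 2.4.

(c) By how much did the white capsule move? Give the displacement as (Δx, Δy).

(0.5, 0.8)

The white capsule was at about (2.8, 4.5) and moved to about (3.3, 5.3).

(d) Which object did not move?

the magenta torus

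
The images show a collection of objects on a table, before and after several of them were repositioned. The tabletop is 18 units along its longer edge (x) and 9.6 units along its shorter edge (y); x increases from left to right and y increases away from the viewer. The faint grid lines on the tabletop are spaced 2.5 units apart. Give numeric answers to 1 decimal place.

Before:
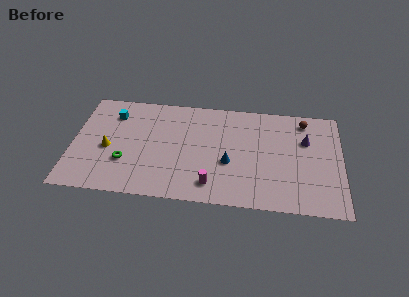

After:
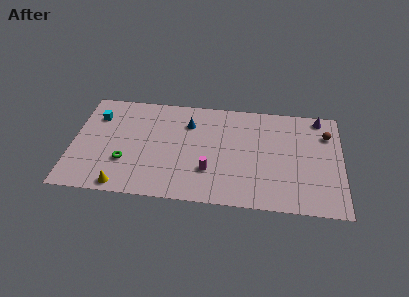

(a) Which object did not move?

the green torus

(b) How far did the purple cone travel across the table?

2.4

From (15.6, 6.4) to (16.5, 8.6), the purple cone covered √(0.9² + 2.2²) ≈ 2.4 units.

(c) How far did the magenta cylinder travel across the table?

1.2

The magenta cylinder moved from about (9.4, 1.7) to (9.2, 2.9), a distance of √(0.2² + 1.2²) ≈ 1.2.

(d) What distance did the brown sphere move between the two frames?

1.9

The brown sphere was near (15.5, 8.2) before and (17.0, 7.1) after, so it travelled √(1.5² + 1.1²) ≈ 1.9 units.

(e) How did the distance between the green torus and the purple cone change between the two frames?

+1.6

They were about 12.4 units apart before and 14.0 after — 1.6 units further apart.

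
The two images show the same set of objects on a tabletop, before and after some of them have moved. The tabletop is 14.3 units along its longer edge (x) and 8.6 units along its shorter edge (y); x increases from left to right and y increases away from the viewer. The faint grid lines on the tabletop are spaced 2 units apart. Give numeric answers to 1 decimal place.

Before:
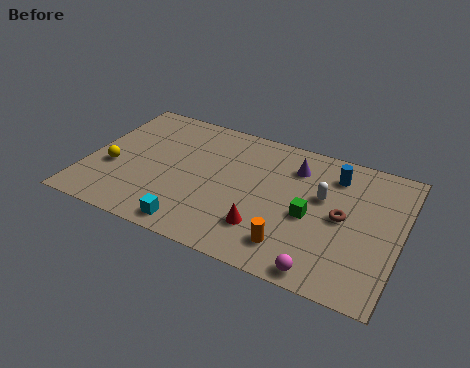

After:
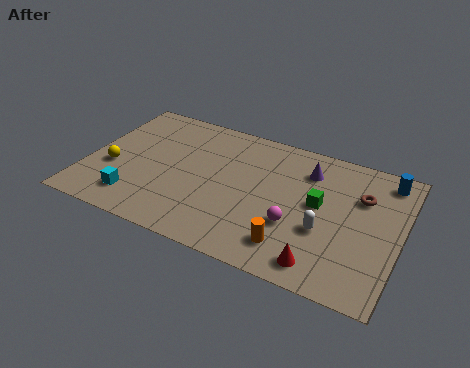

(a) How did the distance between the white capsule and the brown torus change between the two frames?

+1.7

Before: roughly 1.3 units apart; after: 3.0. That's 1.7 units further apart.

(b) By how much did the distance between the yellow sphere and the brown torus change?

+1.0

They were about 10.5 units apart before and 11.5 after — 1.0 units further apart.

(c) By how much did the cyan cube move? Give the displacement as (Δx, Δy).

(-2.8, 0.7)

From the two frames, the cyan cube sits at roughly (5.3, 1.0) before and (2.5, 1.7) after.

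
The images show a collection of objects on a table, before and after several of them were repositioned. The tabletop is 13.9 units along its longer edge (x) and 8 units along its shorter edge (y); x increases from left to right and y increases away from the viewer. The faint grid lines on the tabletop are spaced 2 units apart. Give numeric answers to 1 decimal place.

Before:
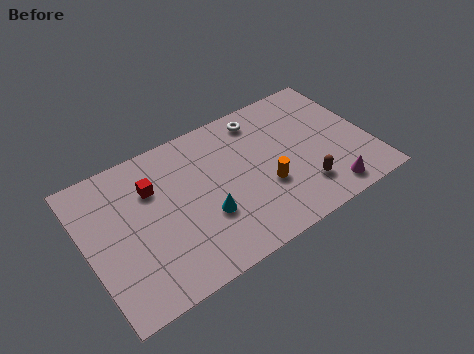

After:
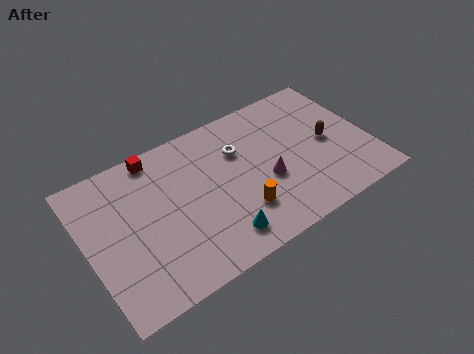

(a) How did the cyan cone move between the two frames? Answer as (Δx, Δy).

(0.4, -1.4)

From the two frames, the cyan cone sits at roughly (5.6, 2.8) before and (6.0, 1.4) after.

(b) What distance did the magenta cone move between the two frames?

3.4

The magenta cone moved from about (11.4, 1.1) to (8.7, 3.2), a distance of √(2.7² + 2.1²) ≈ 3.4.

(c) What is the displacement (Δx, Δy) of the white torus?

(-1.3, -1.3)

The white torus started near (9.0, 6.8) and ended near (7.7, 5.5).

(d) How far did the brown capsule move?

2.6

From (10.3, 1.9) to (11.9, 3.9), the brown capsule covered √(1.6² + 2.0²) ≈ 2.6 units.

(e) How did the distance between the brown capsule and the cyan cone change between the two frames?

+1.6

The distance was about 4.8 in the first image and 6.4 in the second, so they moved 1.6 units further apart.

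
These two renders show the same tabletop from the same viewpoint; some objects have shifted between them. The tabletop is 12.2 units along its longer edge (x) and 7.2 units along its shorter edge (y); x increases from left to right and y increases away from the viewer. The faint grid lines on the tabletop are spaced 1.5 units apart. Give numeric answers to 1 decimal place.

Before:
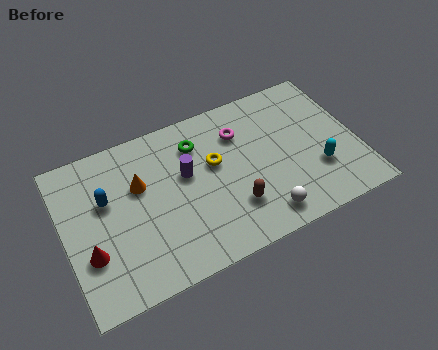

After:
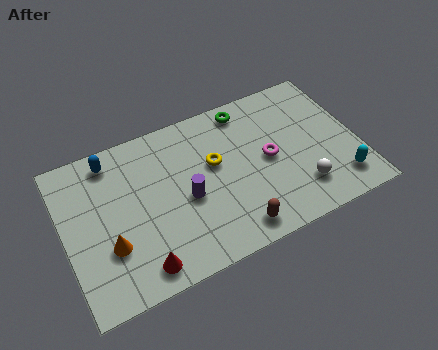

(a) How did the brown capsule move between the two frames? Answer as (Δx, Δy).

(-0.1, -1.0)

The brown capsule was at about (6.8, 2.0) and moved to about (6.7, 1.0).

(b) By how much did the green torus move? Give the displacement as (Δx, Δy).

(2.2, 0.8)

The green torus was at about (5.7, 5.5) and moved to about (7.9, 6.3).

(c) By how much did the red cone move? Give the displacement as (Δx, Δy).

(1.9, -1.4)

The red cone started near (0.9, 2.4) and ended near (2.8, 1.0).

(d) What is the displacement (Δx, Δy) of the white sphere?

(1.7, 0.6)

The white sphere started near (7.9, 1.1) and ended near (9.6, 1.7).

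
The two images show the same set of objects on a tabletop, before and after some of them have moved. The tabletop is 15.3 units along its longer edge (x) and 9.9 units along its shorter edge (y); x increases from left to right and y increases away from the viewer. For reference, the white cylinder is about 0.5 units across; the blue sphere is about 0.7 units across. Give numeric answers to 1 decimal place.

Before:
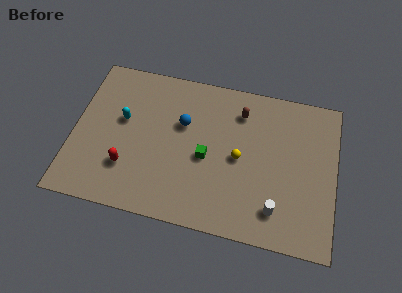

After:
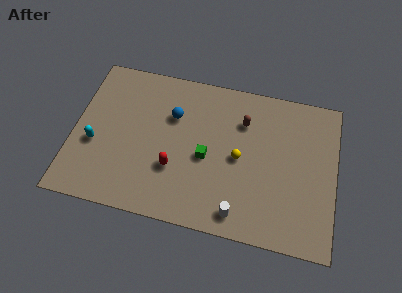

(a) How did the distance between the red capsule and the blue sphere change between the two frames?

-1.2

Before: roughly 4.6 units apart; after: 3.4. That's 1.2 units closer together.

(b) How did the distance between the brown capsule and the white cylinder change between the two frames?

-0.4

The distance was about 6.3 in the first image and 5.9 in the second, so they moved 0.4 units closer together.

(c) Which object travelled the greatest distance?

the red capsule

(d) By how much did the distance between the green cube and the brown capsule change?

-0.4

They were about 3.8 units apart before and 3.4 after — 0.4 units closer together.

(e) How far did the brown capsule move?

0.6

The brown capsule was near (9.6, 7.8) before and (9.8, 7.2) after, so it travelled √(0.2² + 0.6²) ≈ 0.6 units.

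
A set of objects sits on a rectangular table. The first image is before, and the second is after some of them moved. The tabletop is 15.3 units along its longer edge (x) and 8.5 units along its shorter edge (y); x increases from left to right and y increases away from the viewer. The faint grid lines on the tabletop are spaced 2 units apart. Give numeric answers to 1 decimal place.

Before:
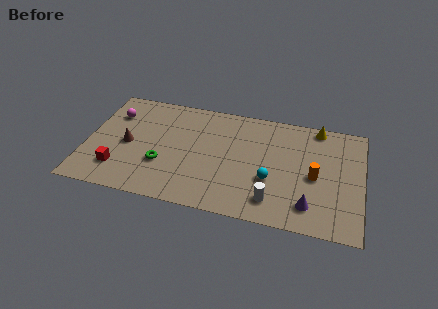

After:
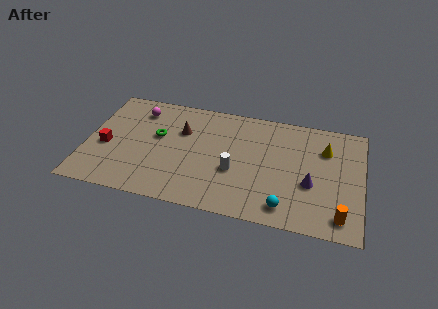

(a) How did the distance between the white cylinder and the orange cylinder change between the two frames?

+3.0

Before: roughly 3.2 units apart; after: 6.2. That's 3.0 units further apart.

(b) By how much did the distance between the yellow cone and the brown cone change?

-3.0

They were about 11.0 units apart before and 8.0 after — 3.0 units closer together.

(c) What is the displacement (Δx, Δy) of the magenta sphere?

(1.4, 0.6)

The magenta sphere started near (1.3, 6.2) and ended near (2.7, 6.8).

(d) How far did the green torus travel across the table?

2.1

The green torus was near (4.3, 2.9) before and (3.9, 5.0) after, so it travelled √(0.4² + 2.1²) ≈ 2.1 units.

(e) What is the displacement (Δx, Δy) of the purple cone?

(0.0, 1.6)

From the two frames, the purple cone sits at roughly (12.5, 1.7) before and (12.5, 3.3) after.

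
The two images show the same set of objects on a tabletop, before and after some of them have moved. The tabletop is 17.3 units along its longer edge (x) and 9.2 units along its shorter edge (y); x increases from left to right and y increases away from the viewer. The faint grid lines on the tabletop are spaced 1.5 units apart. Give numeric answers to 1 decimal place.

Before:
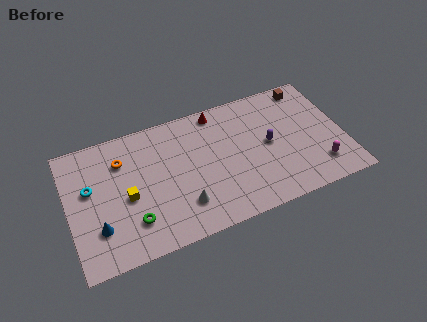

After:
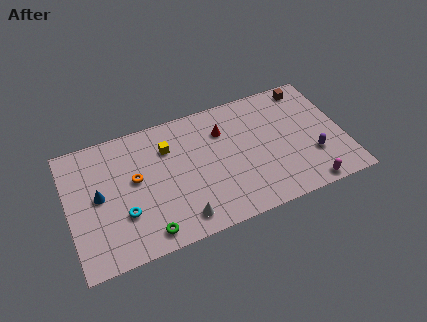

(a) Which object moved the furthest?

the yellow cube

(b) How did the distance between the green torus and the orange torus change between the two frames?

-0.5

They were about 4.5 units apart before and 4.0 after — 0.5 units closer together.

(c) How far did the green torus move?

1.4

The green torus was near (3.8, 2.3) before and (4.6, 1.2) after, so it travelled √(0.8² + 1.1²) ≈ 1.4 units.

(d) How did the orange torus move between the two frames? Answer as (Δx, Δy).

(0.7, -1.6)

The orange torus was at about (3.5, 6.8) and moved to about (4.2, 5.2).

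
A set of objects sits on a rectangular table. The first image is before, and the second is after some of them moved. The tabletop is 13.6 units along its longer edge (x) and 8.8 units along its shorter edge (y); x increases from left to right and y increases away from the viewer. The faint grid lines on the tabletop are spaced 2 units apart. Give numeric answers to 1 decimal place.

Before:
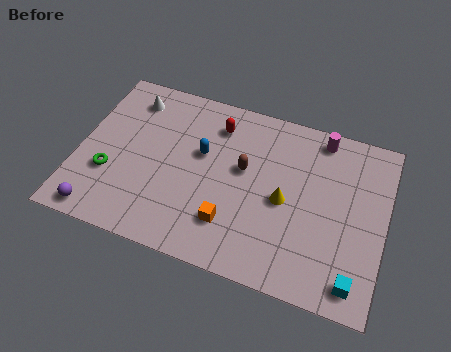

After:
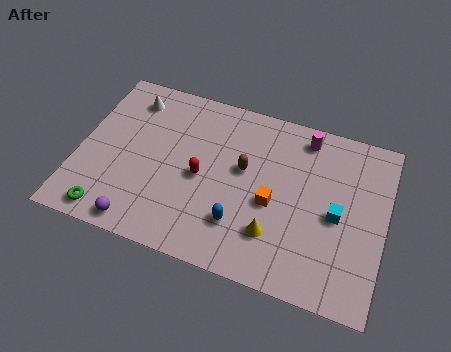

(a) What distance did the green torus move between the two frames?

2.0

From (1.5, 3.0) to (1.7, 1.0), the green torus covered √(0.2² + 2.0²) ≈ 2.0 units.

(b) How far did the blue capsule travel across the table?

3.6

From (5.4, 5.3) to (7.4, 2.3), the blue capsule covered √(2.0² + 3.0²) ≈ 3.6 units.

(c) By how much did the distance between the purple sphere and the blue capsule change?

-1.5

They were about 6.0 units apart before and 4.5 after — 1.5 units closer together.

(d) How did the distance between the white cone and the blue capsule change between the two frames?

+3.4

The distance was about 3.9 in the first image and 7.3 in the second, so they moved 3.4 units further apart.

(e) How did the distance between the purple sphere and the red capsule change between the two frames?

-3.6

Before: roughly 7.6 units apart; after: 4.0. That's 3.6 units closer together.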